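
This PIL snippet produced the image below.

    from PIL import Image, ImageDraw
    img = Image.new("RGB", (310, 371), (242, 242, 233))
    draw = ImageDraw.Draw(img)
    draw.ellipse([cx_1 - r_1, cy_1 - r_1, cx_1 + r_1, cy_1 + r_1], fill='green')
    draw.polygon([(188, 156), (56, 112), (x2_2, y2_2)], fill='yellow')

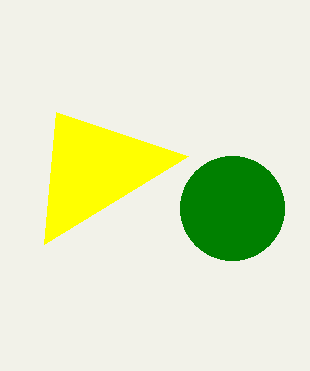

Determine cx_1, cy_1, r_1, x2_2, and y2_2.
cx_1 = 232
cy_1 = 208
r_1 = 52
x2_2 = 44
y2_2 = 244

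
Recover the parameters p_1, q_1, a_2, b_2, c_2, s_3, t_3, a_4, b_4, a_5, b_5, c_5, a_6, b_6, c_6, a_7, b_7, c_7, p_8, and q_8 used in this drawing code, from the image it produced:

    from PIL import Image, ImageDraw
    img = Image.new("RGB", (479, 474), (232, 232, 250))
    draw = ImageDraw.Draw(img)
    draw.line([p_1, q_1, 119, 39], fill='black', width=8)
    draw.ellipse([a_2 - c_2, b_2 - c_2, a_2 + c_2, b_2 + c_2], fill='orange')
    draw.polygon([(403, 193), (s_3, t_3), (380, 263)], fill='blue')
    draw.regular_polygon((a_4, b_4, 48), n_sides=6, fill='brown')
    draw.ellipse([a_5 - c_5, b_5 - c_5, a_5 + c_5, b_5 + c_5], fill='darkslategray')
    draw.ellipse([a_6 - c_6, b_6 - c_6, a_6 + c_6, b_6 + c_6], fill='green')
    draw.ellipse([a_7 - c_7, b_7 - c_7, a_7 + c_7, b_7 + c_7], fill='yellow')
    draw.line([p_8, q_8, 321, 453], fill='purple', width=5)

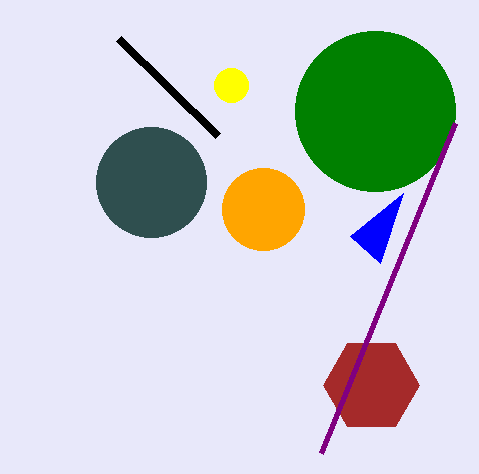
p_1 = 218; q_1 = 136; a_2 = 263; b_2 = 209; c_2 = 41; s_3 = 350; t_3 = 236; a_4 = 371; b_4 = 385; a_5 = 151; b_5 = 182; c_5 = 55; a_6 = 375; b_6 = 111; c_6 = 80; a_7 = 231; b_7 = 85; c_7 = 17; p_8 = 455; q_8 = 123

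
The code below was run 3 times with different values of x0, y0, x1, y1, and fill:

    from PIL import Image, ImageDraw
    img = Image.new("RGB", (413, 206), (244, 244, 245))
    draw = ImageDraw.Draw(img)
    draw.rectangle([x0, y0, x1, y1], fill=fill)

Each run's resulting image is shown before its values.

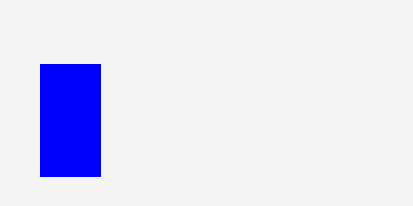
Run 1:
x0 = 40, y0 = 64, x1 = 100, y1 = 176, fill = 'blue'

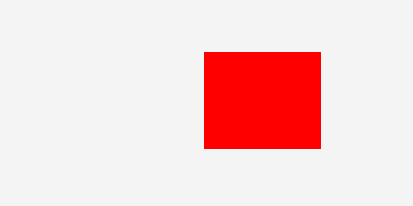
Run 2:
x0 = 204; y0 = 52; x1 = 320; y1 = 148; fill = 'red'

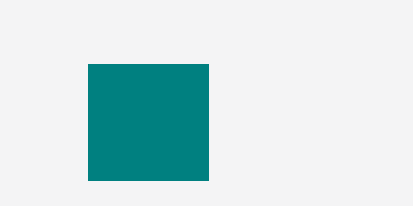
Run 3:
x0 = 88; y0 = 64; x1 = 208; y1 = 180; fill = 'teal'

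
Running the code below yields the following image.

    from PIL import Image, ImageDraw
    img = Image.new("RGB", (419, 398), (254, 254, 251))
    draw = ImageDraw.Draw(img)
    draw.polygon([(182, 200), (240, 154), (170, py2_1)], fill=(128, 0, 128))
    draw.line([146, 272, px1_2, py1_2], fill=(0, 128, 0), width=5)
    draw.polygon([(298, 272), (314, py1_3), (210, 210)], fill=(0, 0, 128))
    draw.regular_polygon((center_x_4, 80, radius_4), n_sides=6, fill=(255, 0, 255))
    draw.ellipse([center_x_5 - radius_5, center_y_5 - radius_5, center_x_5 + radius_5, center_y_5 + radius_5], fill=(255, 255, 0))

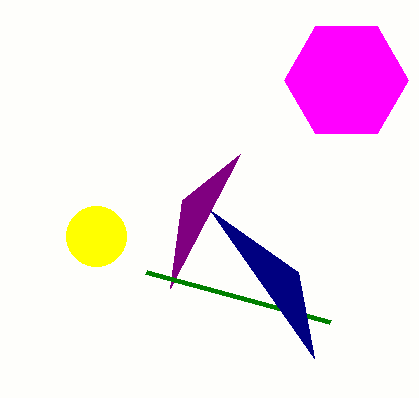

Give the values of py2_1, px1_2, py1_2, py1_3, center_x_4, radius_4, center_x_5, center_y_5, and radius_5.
py2_1 = 288
px1_2 = 330
py1_2 = 322
py1_3 = 358
center_x_4 = 346
radius_4 = 62
center_x_5 = 96
center_y_5 = 236
radius_5 = 30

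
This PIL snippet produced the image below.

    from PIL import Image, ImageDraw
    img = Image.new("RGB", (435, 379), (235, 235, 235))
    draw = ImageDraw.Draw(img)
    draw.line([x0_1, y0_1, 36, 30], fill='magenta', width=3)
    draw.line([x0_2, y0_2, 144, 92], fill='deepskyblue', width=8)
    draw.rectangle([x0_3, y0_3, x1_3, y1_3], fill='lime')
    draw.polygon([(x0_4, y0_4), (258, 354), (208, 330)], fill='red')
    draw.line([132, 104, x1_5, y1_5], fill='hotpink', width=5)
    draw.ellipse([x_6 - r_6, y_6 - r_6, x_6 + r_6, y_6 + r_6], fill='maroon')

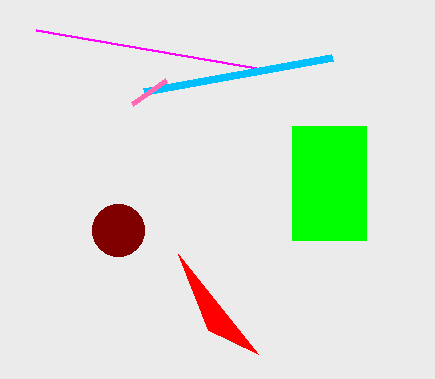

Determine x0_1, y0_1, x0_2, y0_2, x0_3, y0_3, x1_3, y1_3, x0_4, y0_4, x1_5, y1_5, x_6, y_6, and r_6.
x0_1 = 268
y0_1 = 70
x0_2 = 332
y0_2 = 58
x0_3 = 292
y0_3 = 126
x1_3 = 366
y1_3 = 240
x0_4 = 178
y0_4 = 254
x1_5 = 166
y1_5 = 80
x_6 = 118
y_6 = 230
r_6 = 26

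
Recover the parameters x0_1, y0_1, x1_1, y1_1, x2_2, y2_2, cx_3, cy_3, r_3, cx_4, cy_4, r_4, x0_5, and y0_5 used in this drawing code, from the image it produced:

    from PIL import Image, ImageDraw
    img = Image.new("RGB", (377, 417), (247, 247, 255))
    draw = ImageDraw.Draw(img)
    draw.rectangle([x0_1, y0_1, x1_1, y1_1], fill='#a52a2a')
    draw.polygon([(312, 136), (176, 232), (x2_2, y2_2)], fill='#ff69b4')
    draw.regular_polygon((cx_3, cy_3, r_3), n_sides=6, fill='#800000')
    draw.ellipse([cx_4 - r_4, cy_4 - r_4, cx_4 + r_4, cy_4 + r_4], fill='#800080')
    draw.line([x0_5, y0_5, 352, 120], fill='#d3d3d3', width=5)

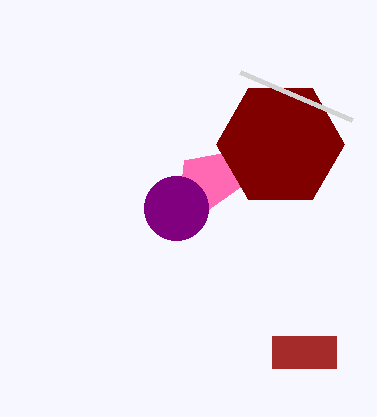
x0_1 = 272
y0_1 = 336
x1_1 = 336
y1_1 = 368
x2_2 = 184
y2_2 = 160
cx_3 = 280
cy_3 = 144
r_3 = 64
cx_4 = 176
cy_4 = 208
r_4 = 32
x0_5 = 240
y0_5 = 72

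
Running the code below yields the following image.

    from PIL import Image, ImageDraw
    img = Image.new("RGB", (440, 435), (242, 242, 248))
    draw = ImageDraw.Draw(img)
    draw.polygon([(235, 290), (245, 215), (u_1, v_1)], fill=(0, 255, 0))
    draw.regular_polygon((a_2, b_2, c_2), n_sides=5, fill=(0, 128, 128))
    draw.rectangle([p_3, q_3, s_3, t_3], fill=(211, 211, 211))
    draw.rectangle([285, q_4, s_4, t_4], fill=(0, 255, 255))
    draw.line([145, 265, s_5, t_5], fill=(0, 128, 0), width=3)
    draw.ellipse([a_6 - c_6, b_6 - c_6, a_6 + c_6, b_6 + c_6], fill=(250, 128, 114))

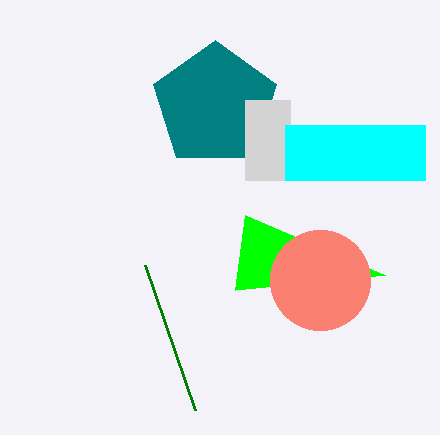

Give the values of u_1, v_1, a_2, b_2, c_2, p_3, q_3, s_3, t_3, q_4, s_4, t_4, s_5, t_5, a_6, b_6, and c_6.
u_1 = 385; v_1 = 275; a_2 = 215; b_2 = 105; c_2 = 65; p_3 = 245; q_3 = 100; s_3 = 290; t_3 = 180; q_4 = 125; s_4 = 425; t_4 = 180; s_5 = 195; t_5 = 410; a_6 = 320; b_6 = 280; c_6 = 50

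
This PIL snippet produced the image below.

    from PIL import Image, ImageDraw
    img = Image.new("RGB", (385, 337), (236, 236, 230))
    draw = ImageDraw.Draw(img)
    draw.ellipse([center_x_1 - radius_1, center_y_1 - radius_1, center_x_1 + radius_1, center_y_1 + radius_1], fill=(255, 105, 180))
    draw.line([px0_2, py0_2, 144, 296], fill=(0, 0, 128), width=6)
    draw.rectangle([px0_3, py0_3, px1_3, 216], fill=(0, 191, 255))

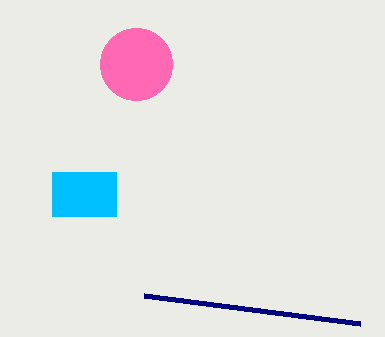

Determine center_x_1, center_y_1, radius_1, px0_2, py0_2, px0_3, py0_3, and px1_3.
center_x_1 = 136; center_y_1 = 64; radius_1 = 36; px0_2 = 360; py0_2 = 324; px0_3 = 52; py0_3 = 172; px1_3 = 116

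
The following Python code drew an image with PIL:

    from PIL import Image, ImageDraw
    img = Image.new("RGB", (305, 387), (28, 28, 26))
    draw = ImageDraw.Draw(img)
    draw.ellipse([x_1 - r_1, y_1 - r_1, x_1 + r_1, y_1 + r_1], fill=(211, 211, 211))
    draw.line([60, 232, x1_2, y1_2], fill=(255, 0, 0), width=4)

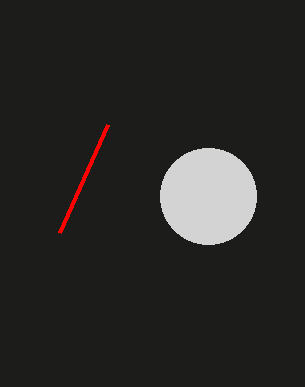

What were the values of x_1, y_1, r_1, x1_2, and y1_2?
x_1 = 208, y_1 = 196, r_1 = 48, x1_2 = 108, y1_2 = 124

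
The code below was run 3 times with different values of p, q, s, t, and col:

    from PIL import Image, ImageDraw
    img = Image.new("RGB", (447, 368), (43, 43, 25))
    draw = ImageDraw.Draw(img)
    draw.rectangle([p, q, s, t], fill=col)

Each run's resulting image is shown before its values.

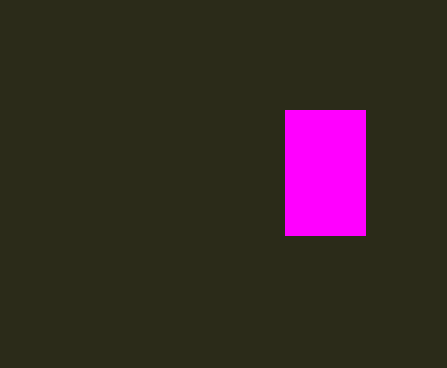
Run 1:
p = 285
q = 110
s = 365
t = 235
col = 'magenta'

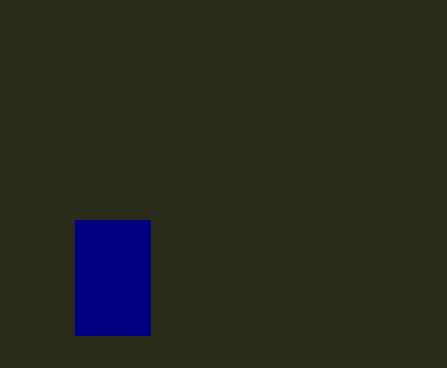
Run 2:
p = 75, q = 220, s = 150, t = 335, col = 'navy'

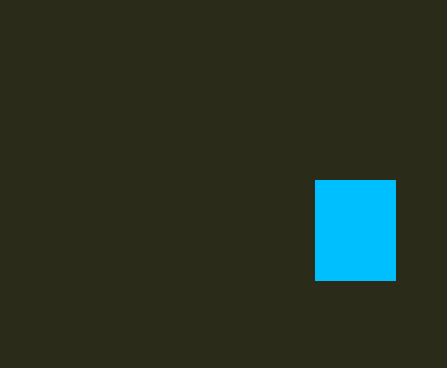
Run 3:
p = 315
q = 180
s = 395
t = 280
col = 'deepskyblue'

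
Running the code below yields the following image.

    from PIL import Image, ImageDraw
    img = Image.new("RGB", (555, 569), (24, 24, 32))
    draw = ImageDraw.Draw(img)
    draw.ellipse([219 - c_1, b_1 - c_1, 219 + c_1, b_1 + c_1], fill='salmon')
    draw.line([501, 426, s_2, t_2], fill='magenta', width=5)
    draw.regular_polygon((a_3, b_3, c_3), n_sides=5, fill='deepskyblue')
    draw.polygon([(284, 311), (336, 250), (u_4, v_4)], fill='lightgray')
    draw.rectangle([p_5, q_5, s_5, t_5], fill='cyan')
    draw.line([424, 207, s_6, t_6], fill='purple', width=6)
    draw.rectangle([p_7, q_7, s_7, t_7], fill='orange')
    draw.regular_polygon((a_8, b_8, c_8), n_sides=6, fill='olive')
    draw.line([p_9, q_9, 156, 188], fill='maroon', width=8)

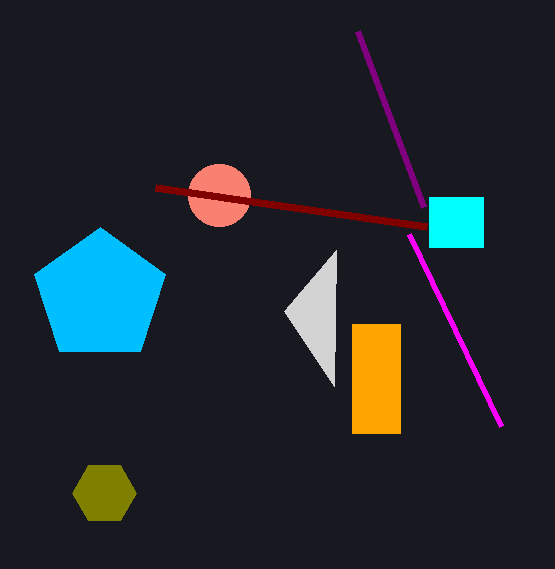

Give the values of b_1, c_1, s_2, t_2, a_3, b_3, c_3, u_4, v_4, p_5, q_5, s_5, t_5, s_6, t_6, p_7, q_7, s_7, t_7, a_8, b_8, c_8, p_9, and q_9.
b_1 = 195, c_1 = 31, s_2 = 409, t_2 = 234, a_3 = 100, b_3 = 296, c_3 = 69, u_4 = 334, v_4 = 386, p_5 = 429, q_5 = 197, s_5 = 483, t_5 = 247, s_6 = 358, t_6 = 31, p_7 = 352, q_7 = 324, s_7 = 400, t_7 = 433, a_8 = 104, b_8 = 493, c_8 = 32, p_9 = 427, q_9 = 227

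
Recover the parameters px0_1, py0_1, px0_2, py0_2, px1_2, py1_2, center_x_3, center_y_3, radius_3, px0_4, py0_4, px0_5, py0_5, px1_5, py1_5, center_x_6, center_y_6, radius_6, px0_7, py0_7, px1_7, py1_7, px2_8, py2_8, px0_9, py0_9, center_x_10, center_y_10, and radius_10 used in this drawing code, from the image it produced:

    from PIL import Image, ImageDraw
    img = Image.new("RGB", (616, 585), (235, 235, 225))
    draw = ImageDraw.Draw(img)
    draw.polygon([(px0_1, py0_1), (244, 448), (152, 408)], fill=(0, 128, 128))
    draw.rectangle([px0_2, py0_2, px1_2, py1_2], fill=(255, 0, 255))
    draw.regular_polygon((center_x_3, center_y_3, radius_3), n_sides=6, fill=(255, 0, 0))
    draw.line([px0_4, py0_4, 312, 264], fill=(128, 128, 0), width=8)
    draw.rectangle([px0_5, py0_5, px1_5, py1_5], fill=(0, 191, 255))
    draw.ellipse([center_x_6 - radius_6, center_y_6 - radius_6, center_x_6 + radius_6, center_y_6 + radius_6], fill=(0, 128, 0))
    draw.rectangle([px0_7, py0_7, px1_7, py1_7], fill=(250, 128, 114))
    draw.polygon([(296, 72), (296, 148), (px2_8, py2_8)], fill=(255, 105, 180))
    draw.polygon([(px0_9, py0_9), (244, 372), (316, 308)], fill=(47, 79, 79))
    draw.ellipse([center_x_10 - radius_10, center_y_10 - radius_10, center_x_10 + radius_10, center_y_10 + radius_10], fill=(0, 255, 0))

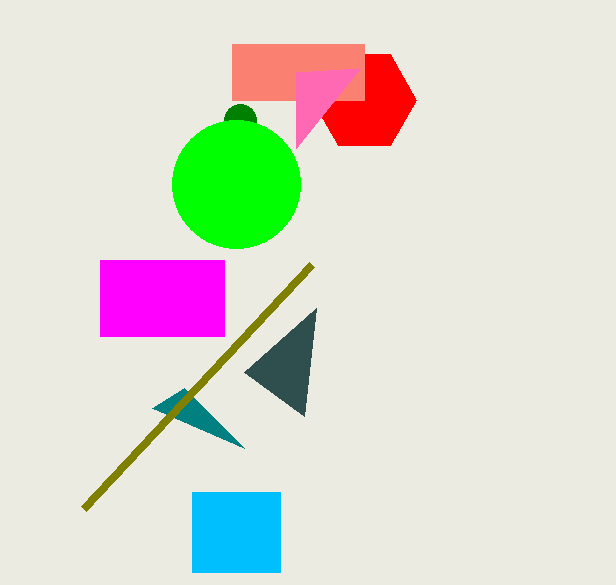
px0_1 = 184
py0_1 = 388
px0_2 = 100
py0_2 = 260
px1_2 = 224
py1_2 = 336
center_x_3 = 364
center_y_3 = 100
radius_3 = 52
px0_4 = 84
py0_4 = 508
px0_5 = 192
py0_5 = 492
px1_5 = 280
py1_5 = 572
center_x_6 = 240
center_y_6 = 120
radius_6 = 16
px0_7 = 232
py0_7 = 44
px1_7 = 364
py1_7 = 100
px2_8 = 360
py2_8 = 68
px0_9 = 304
py0_9 = 416
center_x_10 = 236
center_y_10 = 184
radius_10 = 64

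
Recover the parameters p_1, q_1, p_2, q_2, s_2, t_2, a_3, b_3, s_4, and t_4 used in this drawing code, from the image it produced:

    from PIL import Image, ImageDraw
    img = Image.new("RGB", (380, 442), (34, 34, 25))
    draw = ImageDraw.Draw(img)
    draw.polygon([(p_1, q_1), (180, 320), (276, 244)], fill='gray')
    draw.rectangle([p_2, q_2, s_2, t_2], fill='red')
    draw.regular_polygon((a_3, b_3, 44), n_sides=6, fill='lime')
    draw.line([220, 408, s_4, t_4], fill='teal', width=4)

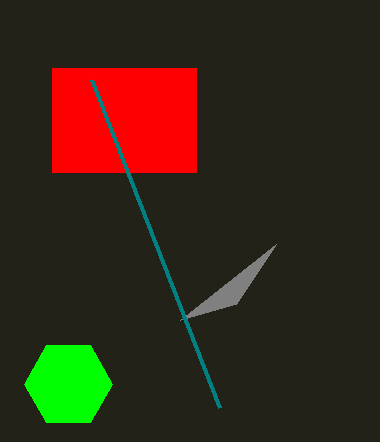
p_1 = 236
q_1 = 304
p_2 = 52
q_2 = 68
s_2 = 196
t_2 = 172
a_3 = 68
b_3 = 384
s_4 = 92
t_4 = 80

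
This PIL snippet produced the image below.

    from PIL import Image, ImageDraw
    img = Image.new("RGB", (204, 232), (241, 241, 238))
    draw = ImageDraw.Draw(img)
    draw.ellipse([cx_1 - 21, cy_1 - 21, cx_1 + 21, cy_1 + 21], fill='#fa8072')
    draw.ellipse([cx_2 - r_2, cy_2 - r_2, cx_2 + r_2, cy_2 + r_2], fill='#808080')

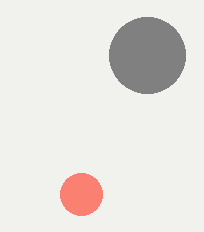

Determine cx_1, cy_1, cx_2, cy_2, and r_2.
cx_1 = 81, cy_1 = 194, cx_2 = 147, cy_2 = 55, r_2 = 38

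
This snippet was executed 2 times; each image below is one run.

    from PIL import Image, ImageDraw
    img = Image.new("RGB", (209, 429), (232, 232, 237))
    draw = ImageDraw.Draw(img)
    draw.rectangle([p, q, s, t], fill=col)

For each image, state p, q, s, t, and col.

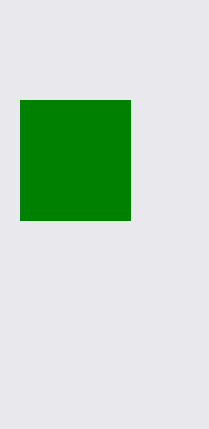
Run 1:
p = 20
q = 100
s = 130
t = 220
col = 'green'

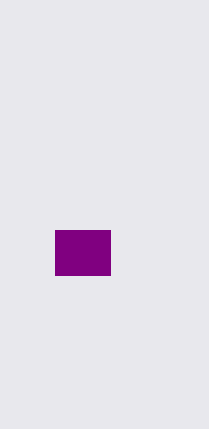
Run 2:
p = 55; q = 230; s = 110; t = 275; col = 'purple'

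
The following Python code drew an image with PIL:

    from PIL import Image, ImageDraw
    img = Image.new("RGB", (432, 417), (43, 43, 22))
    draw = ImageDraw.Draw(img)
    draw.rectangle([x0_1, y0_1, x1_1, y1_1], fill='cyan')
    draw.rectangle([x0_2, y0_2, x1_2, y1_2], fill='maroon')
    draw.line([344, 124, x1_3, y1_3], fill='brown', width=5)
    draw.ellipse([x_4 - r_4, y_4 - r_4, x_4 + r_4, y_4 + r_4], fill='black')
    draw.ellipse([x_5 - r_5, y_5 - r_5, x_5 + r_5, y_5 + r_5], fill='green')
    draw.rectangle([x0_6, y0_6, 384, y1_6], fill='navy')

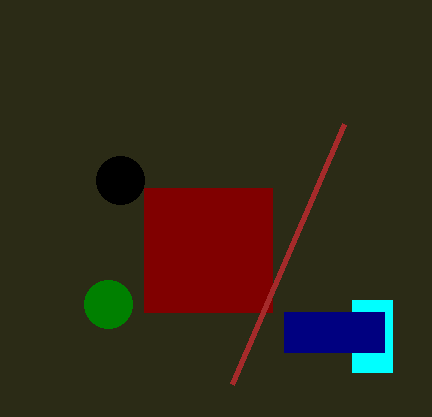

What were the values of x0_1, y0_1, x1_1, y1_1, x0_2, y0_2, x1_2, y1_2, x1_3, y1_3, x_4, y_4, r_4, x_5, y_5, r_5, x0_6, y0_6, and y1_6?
x0_1 = 352, y0_1 = 300, x1_1 = 392, y1_1 = 372, x0_2 = 144, y0_2 = 188, x1_2 = 272, y1_2 = 312, x1_3 = 232, y1_3 = 384, x_4 = 120, y_4 = 180, r_4 = 24, x_5 = 108, y_5 = 304, r_5 = 24, x0_6 = 284, y0_6 = 312, y1_6 = 352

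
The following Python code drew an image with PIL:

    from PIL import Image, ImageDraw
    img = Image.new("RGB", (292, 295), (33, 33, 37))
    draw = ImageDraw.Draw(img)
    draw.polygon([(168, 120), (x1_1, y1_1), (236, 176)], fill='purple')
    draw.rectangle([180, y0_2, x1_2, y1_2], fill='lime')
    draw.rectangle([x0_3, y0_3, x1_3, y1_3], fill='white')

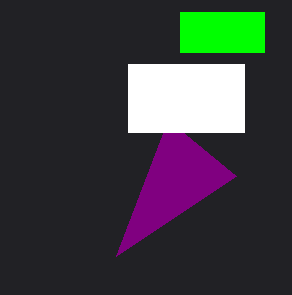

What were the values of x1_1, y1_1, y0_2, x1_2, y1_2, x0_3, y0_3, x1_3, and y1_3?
x1_1 = 116, y1_1 = 256, y0_2 = 12, x1_2 = 264, y1_2 = 52, x0_3 = 128, y0_3 = 64, x1_3 = 244, y1_3 = 132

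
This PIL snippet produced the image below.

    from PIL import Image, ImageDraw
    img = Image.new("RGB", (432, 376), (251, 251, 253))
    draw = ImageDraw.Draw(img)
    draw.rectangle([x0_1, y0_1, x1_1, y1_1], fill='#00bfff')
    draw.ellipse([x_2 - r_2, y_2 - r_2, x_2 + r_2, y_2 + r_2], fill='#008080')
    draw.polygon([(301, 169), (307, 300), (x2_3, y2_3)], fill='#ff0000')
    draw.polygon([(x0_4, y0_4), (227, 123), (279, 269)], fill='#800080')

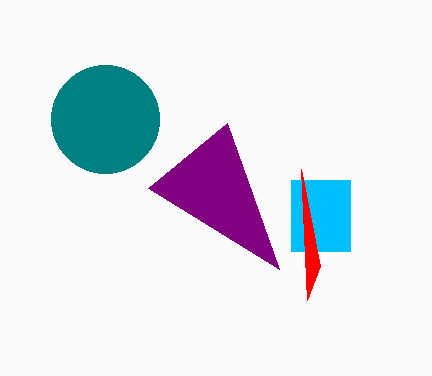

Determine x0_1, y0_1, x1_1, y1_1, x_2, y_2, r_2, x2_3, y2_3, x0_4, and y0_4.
x0_1 = 291; y0_1 = 180; x1_1 = 350; y1_1 = 251; x_2 = 105; y_2 = 119; r_2 = 54; x2_3 = 320; y2_3 = 266; x0_4 = 148; y0_4 = 188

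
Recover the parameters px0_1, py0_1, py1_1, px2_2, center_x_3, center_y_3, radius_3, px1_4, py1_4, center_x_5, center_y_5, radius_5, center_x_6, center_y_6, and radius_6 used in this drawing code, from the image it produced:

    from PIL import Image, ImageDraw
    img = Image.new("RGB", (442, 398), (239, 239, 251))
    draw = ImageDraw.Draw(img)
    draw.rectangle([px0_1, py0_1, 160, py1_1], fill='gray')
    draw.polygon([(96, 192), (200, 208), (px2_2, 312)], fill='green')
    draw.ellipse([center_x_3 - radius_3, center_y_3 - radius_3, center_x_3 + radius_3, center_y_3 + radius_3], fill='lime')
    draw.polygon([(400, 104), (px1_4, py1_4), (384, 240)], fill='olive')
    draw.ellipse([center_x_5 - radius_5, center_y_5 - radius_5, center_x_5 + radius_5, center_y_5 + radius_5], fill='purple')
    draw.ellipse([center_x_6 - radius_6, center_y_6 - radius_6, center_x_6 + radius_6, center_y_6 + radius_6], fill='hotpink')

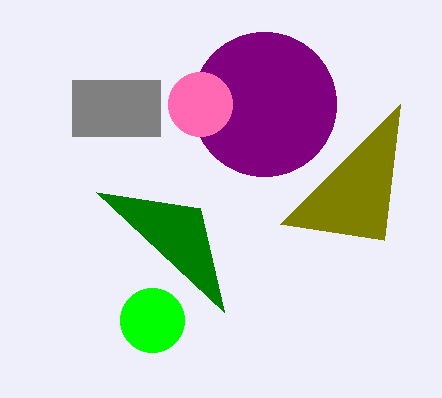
px0_1 = 72, py0_1 = 80, py1_1 = 136, px2_2 = 224, center_x_3 = 152, center_y_3 = 320, radius_3 = 32, px1_4 = 280, py1_4 = 224, center_x_5 = 264, center_y_5 = 104, radius_5 = 72, center_x_6 = 200, center_y_6 = 104, radius_6 = 32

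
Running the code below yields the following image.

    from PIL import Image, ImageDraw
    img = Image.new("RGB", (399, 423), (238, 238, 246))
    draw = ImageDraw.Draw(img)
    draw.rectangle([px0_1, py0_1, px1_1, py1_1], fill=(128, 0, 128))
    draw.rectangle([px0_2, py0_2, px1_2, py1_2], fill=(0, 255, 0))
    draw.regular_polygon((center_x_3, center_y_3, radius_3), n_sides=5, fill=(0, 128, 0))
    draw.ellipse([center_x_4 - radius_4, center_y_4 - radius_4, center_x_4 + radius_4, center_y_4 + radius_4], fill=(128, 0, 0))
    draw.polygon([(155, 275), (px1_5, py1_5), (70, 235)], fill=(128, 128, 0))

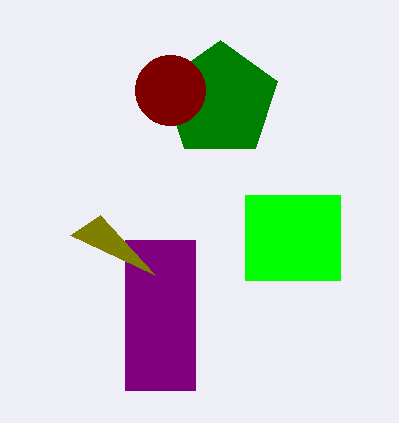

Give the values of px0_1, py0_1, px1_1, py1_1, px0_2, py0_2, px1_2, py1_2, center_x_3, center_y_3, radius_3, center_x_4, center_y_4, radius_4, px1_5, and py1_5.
px0_1 = 125, py0_1 = 240, px1_1 = 195, py1_1 = 390, px0_2 = 245, py0_2 = 195, px1_2 = 340, py1_2 = 280, center_x_3 = 220, center_y_3 = 100, radius_3 = 60, center_x_4 = 170, center_y_4 = 90, radius_4 = 35, px1_5 = 100, py1_5 = 215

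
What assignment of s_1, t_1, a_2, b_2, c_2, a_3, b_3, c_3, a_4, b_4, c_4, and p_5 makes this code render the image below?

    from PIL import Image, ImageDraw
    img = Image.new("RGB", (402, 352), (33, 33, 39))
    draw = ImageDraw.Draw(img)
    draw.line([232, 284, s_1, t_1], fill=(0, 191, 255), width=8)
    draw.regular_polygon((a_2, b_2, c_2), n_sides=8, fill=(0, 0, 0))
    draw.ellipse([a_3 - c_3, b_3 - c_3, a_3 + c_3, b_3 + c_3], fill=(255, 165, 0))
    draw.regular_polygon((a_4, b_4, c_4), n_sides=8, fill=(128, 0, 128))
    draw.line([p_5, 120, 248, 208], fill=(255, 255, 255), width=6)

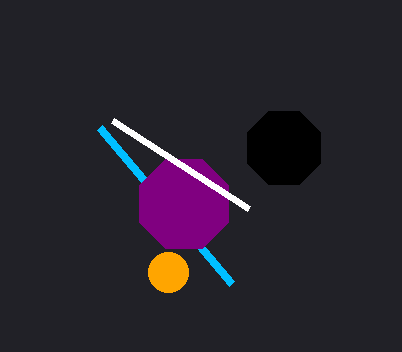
s_1 = 100; t_1 = 128; a_2 = 284; b_2 = 148; c_2 = 40; a_3 = 168; b_3 = 272; c_3 = 20; a_4 = 184; b_4 = 204; c_4 = 48; p_5 = 112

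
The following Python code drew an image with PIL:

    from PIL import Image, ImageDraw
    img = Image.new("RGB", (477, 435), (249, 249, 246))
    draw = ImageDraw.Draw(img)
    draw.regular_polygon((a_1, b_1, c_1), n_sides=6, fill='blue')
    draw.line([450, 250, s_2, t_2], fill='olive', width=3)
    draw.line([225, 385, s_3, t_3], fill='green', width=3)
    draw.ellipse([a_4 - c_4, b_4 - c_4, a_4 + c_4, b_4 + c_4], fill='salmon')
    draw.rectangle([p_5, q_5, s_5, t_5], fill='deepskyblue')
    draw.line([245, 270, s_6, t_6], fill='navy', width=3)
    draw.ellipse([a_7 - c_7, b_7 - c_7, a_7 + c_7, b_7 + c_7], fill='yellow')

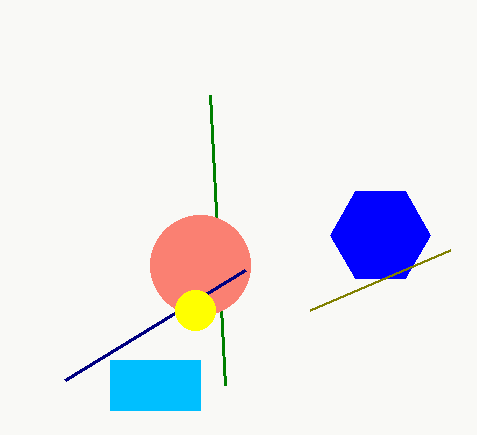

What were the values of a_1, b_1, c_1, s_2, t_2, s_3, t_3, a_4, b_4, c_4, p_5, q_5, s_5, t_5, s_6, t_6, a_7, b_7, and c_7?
a_1 = 380, b_1 = 235, c_1 = 50, s_2 = 310, t_2 = 310, s_3 = 210, t_3 = 95, a_4 = 200, b_4 = 265, c_4 = 50, p_5 = 110, q_5 = 360, s_5 = 200, t_5 = 410, s_6 = 65, t_6 = 380, a_7 = 195, b_7 = 310, c_7 = 20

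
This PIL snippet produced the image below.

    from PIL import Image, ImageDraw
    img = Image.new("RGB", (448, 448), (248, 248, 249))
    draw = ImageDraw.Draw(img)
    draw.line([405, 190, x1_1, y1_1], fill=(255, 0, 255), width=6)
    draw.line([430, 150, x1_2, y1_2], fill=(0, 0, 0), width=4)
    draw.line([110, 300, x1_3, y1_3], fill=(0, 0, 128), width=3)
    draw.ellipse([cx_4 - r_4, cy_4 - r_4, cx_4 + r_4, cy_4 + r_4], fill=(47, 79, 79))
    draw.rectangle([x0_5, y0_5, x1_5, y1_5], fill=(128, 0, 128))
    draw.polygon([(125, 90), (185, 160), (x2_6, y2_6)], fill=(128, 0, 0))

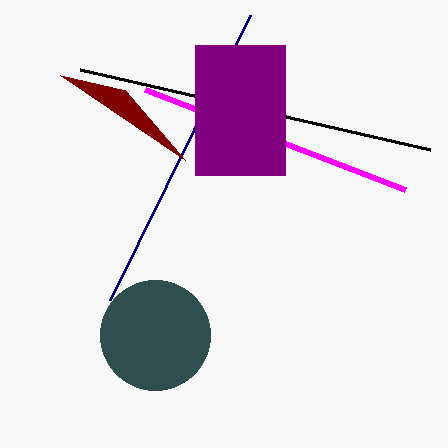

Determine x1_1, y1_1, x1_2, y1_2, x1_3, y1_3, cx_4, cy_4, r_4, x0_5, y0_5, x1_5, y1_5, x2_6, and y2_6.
x1_1 = 145; y1_1 = 90; x1_2 = 80; y1_2 = 70; x1_3 = 250; y1_3 = 15; cx_4 = 155; cy_4 = 335; r_4 = 55; x0_5 = 195; y0_5 = 45; x1_5 = 285; y1_5 = 175; x2_6 = 60; y2_6 = 75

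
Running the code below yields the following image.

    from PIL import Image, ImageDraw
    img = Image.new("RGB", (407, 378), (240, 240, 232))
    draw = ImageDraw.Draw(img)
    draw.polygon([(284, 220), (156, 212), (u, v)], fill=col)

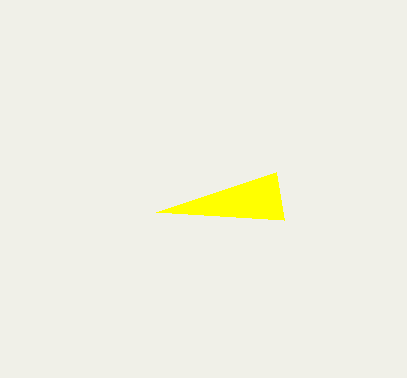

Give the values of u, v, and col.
u = 276; v = 172; col = 'yellow'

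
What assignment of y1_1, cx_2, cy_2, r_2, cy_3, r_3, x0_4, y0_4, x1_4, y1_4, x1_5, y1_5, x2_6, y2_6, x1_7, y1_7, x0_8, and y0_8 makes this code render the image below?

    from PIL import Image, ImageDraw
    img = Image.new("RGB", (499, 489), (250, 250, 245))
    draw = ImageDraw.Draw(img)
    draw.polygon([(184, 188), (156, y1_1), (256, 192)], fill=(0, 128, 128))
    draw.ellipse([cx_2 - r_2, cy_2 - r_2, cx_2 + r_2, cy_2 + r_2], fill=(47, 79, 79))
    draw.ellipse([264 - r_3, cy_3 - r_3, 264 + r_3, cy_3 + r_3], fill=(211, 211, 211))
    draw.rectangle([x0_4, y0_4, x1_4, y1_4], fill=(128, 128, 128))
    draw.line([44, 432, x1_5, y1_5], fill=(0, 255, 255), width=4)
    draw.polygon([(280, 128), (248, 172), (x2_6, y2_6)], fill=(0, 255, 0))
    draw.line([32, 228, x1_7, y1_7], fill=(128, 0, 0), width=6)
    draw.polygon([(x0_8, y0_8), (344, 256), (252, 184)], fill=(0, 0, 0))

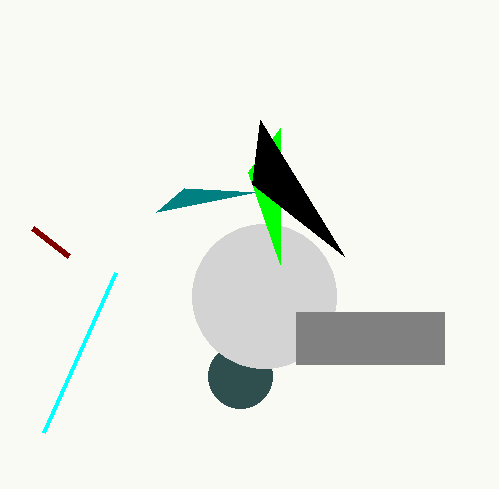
y1_1 = 212
cx_2 = 240
cy_2 = 376
r_2 = 32
cy_3 = 296
r_3 = 72
x0_4 = 296
y0_4 = 312
x1_4 = 444
y1_4 = 364
x1_5 = 116
y1_5 = 272
x2_6 = 280
y2_6 = 264
x1_7 = 68
y1_7 = 256
x0_8 = 260
y0_8 = 120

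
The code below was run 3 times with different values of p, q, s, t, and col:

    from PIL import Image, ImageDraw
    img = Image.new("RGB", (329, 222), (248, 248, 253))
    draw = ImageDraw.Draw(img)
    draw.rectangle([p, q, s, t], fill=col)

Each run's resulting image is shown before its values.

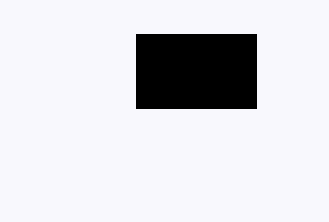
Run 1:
p = 136, q = 34, s = 256, t = 108, col = 'black'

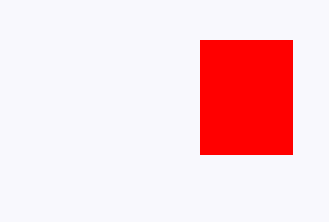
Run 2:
p = 200, q = 40, s = 292, t = 154, col = 'red'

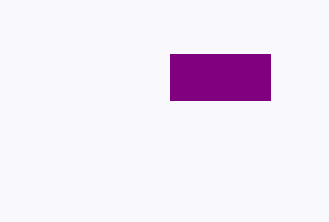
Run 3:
p = 170; q = 54; s = 270; t = 100; col = 'purple'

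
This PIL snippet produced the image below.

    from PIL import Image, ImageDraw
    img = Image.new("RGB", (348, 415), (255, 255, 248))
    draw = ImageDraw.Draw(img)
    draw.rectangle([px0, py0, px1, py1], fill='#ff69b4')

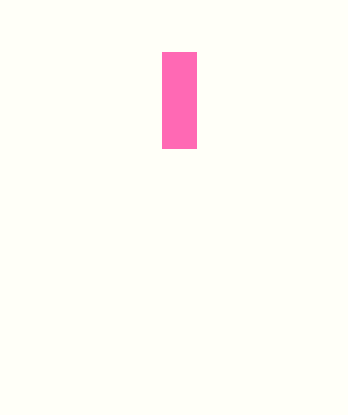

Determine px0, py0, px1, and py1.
px0 = 162; py0 = 52; px1 = 196; py1 = 148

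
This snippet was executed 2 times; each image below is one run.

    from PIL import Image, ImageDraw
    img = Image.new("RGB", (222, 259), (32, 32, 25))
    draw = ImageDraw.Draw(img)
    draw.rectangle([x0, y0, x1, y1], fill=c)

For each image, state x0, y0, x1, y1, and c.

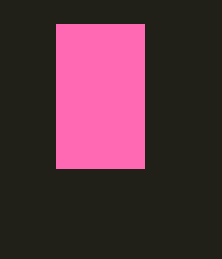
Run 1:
x0 = 56
y0 = 24
x1 = 144
y1 = 168
c = 'hotpink'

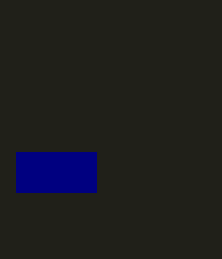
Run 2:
x0 = 16
y0 = 152
x1 = 96
y1 = 192
c = 'navy'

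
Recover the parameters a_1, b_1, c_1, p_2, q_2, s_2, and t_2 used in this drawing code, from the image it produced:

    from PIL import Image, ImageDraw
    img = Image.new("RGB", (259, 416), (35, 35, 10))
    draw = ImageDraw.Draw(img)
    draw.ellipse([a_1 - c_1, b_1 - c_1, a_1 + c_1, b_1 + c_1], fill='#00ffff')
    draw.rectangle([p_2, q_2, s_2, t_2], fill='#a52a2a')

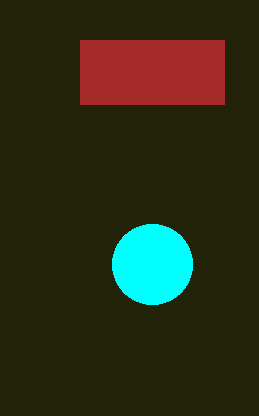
a_1 = 152; b_1 = 264; c_1 = 40; p_2 = 80; q_2 = 40; s_2 = 224; t_2 = 104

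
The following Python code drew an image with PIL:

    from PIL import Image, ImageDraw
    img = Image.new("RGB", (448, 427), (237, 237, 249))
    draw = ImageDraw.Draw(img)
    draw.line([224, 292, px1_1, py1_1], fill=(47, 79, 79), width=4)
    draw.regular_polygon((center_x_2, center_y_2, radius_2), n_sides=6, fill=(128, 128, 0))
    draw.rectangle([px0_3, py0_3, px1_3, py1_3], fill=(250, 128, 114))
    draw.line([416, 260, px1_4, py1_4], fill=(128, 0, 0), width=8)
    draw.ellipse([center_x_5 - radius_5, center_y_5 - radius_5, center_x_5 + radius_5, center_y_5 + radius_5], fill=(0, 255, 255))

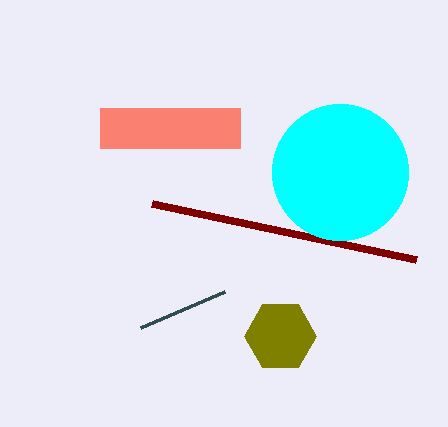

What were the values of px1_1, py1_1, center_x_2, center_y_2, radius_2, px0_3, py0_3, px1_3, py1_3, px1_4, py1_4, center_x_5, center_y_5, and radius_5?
px1_1 = 140, py1_1 = 328, center_x_2 = 280, center_y_2 = 336, radius_2 = 36, px0_3 = 100, py0_3 = 108, px1_3 = 240, py1_3 = 148, px1_4 = 152, py1_4 = 204, center_x_5 = 340, center_y_5 = 172, radius_5 = 68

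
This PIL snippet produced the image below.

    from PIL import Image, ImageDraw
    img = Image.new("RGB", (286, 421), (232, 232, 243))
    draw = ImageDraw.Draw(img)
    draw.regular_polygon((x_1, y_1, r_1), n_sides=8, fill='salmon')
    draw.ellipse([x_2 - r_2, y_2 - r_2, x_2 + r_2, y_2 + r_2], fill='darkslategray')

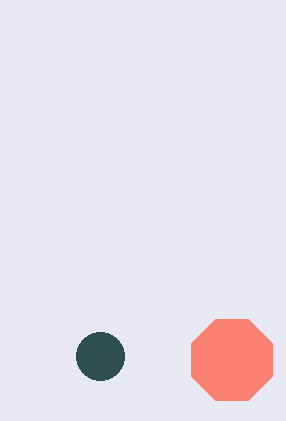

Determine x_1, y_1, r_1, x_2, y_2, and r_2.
x_1 = 232, y_1 = 360, r_1 = 44, x_2 = 100, y_2 = 356, r_2 = 24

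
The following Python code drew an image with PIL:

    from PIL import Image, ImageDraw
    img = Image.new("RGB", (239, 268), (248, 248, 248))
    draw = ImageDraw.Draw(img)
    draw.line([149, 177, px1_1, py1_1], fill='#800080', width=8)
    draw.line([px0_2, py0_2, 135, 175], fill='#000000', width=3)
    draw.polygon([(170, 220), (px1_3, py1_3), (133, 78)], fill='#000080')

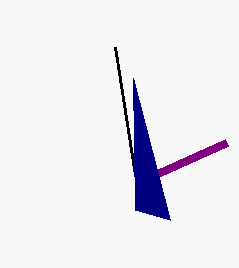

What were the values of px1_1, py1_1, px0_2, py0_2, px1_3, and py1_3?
px1_1 = 227, py1_1 = 142, px0_2 = 115, py0_2 = 47, px1_3 = 135, py1_3 = 210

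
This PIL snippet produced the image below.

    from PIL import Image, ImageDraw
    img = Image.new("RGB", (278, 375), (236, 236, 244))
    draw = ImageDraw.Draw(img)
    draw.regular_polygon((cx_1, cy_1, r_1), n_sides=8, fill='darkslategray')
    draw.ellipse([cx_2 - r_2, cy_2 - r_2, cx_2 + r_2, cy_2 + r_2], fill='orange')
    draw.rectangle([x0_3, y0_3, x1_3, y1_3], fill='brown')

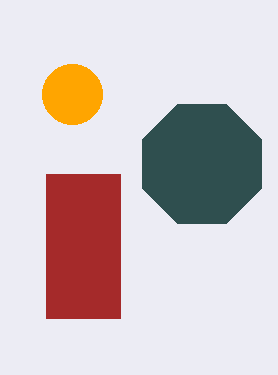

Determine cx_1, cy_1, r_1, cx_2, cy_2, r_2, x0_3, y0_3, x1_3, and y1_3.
cx_1 = 202
cy_1 = 164
r_1 = 64
cx_2 = 72
cy_2 = 94
r_2 = 30
x0_3 = 46
y0_3 = 174
x1_3 = 120
y1_3 = 318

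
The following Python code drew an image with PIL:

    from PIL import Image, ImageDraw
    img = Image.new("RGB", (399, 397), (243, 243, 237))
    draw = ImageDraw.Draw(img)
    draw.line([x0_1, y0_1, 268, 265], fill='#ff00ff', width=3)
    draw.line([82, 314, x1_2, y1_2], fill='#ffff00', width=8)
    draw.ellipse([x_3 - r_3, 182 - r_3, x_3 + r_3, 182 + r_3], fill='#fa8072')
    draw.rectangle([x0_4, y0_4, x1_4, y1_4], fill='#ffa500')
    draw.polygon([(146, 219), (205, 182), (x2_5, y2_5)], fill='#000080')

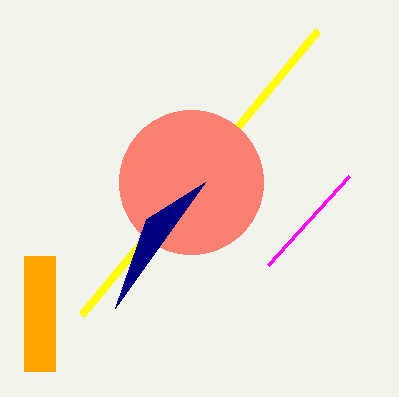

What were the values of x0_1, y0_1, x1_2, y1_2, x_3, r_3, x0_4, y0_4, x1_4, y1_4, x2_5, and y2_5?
x0_1 = 349
y0_1 = 176
x1_2 = 318
y1_2 = 30
x_3 = 191
r_3 = 72
x0_4 = 24
y0_4 = 256
x1_4 = 55
y1_4 = 371
x2_5 = 115
y2_5 = 308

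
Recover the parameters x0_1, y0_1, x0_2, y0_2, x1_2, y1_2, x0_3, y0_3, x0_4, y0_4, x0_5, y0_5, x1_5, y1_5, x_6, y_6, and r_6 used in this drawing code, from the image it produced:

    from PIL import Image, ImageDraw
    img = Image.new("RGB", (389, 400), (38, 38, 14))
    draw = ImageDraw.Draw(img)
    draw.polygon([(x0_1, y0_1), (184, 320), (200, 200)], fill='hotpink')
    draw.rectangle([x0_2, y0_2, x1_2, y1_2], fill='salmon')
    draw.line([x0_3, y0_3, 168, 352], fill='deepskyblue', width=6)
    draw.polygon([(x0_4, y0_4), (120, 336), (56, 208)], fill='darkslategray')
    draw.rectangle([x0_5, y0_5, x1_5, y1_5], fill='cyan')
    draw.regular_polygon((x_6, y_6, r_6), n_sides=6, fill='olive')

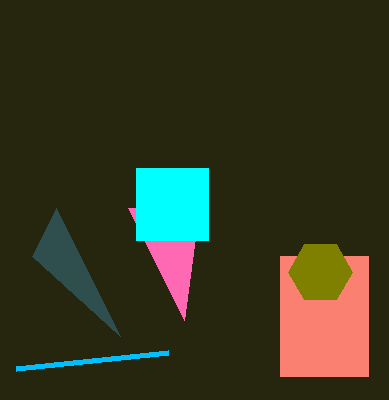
x0_1 = 128, y0_1 = 208, x0_2 = 280, y0_2 = 256, x1_2 = 368, y1_2 = 376, x0_3 = 16, y0_3 = 368, x0_4 = 32, y0_4 = 256, x0_5 = 136, y0_5 = 168, x1_5 = 208, y1_5 = 240, x_6 = 320, y_6 = 272, r_6 = 32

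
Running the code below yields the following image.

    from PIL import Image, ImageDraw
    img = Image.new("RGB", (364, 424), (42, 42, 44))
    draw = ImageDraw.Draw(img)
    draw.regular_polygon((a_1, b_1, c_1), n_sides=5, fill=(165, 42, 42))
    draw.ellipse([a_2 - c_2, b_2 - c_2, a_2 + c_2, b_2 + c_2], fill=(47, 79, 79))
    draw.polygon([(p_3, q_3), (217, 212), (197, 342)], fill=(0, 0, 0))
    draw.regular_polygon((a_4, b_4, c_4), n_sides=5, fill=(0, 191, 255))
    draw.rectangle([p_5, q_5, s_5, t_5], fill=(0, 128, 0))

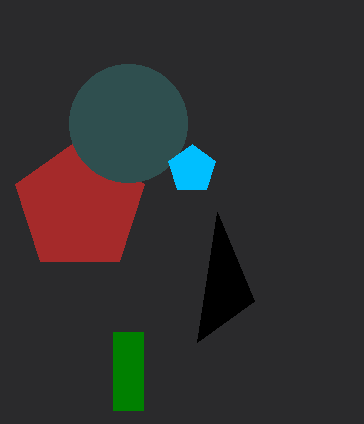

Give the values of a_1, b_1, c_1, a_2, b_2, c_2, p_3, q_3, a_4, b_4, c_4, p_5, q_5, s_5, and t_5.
a_1 = 80
b_1 = 206
c_1 = 68
a_2 = 128
b_2 = 123
c_2 = 59
p_3 = 254
q_3 = 301
a_4 = 192
b_4 = 169
c_4 = 25
p_5 = 113
q_5 = 332
s_5 = 143
t_5 = 410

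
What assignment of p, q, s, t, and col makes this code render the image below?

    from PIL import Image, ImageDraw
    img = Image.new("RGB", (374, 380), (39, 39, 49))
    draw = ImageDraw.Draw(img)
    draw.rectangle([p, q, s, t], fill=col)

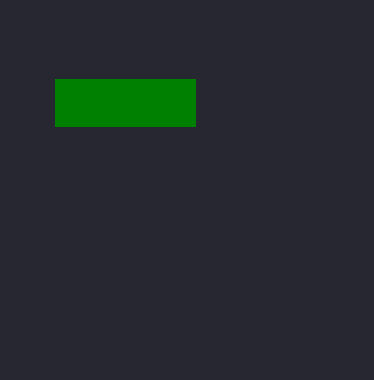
p = 55, q = 79, s = 195, t = 126, col = 'green'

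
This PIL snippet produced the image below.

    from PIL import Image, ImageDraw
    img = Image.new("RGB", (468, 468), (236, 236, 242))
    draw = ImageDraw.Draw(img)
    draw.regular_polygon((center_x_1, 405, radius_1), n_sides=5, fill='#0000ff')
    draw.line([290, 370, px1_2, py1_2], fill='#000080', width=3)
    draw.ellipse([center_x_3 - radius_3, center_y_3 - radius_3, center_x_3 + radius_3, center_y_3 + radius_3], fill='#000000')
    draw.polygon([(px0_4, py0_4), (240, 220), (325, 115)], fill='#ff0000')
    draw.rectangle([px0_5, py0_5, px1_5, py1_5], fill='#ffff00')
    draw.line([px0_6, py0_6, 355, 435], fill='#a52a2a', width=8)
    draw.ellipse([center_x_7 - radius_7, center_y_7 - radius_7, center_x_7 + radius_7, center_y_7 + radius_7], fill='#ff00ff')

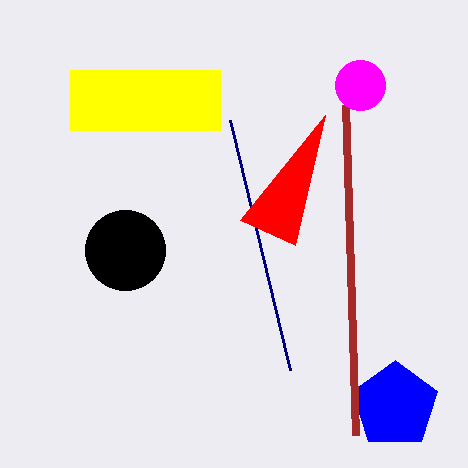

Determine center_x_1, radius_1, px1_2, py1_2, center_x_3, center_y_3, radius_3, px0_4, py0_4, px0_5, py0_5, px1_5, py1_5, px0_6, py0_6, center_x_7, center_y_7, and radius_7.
center_x_1 = 395; radius_1 = 45; px1_2 = 230; py1_2 = 120; center_x_3 = 125; center_y_3 = 250; radius_3 = 40; px0_4 = 295; py0_4 = 245; px0_5 = 70; py0_5 = 70; px1_5 = 220; py1_5 = 130; px0_6 = 345; py0_6 = 105; center_x_7 = 360; center_y_7 = 85; radius_7 = 25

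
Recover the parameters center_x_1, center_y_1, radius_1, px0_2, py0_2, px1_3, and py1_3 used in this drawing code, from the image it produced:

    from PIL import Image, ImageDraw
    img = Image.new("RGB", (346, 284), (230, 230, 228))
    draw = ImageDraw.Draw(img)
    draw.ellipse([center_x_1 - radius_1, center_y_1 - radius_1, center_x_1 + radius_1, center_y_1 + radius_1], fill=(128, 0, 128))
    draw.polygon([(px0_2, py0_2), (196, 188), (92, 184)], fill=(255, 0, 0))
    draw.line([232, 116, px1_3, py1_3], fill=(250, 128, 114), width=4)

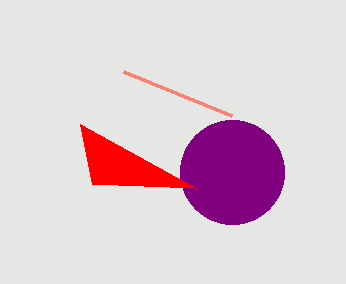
center_x_1 = 232
center_y_1 = 172
radius_1 = 52
px0_2 = 80
py0_2 = 124
px1_3 = 124
py1_3 = 72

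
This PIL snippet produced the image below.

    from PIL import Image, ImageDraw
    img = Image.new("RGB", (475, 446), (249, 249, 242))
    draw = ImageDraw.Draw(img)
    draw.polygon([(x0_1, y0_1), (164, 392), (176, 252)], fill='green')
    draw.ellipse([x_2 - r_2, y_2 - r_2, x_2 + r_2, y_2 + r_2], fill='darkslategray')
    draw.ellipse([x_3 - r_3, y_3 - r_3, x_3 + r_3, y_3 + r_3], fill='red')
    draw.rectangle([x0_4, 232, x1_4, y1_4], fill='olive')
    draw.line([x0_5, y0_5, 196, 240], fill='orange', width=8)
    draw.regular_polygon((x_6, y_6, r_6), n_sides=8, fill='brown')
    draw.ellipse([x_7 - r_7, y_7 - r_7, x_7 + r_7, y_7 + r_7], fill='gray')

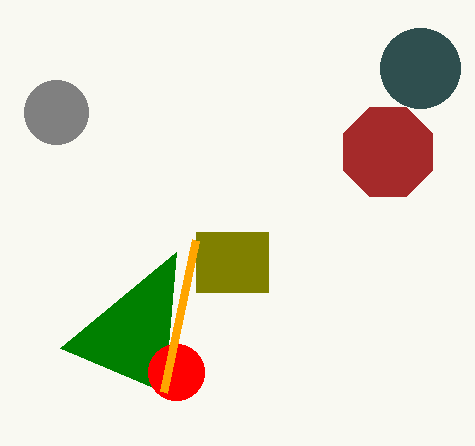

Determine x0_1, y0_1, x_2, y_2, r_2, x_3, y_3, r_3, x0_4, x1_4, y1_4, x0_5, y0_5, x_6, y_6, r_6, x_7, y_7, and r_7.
x0_1 = 60; y0_1 = 348; x_2 = 420; y_2 = 68; r_2 = 40; x_3 = 176; y_3 = 372; r_3 = 28; x0_4 = 196; x1_4 = 268; y1_4 = 292; x0_5 = 164; y0_5 = 392; x_6 = 388; y_6 = 152; r_6 = 48; x_7 = 56; y_7 = 112; r_7 = 32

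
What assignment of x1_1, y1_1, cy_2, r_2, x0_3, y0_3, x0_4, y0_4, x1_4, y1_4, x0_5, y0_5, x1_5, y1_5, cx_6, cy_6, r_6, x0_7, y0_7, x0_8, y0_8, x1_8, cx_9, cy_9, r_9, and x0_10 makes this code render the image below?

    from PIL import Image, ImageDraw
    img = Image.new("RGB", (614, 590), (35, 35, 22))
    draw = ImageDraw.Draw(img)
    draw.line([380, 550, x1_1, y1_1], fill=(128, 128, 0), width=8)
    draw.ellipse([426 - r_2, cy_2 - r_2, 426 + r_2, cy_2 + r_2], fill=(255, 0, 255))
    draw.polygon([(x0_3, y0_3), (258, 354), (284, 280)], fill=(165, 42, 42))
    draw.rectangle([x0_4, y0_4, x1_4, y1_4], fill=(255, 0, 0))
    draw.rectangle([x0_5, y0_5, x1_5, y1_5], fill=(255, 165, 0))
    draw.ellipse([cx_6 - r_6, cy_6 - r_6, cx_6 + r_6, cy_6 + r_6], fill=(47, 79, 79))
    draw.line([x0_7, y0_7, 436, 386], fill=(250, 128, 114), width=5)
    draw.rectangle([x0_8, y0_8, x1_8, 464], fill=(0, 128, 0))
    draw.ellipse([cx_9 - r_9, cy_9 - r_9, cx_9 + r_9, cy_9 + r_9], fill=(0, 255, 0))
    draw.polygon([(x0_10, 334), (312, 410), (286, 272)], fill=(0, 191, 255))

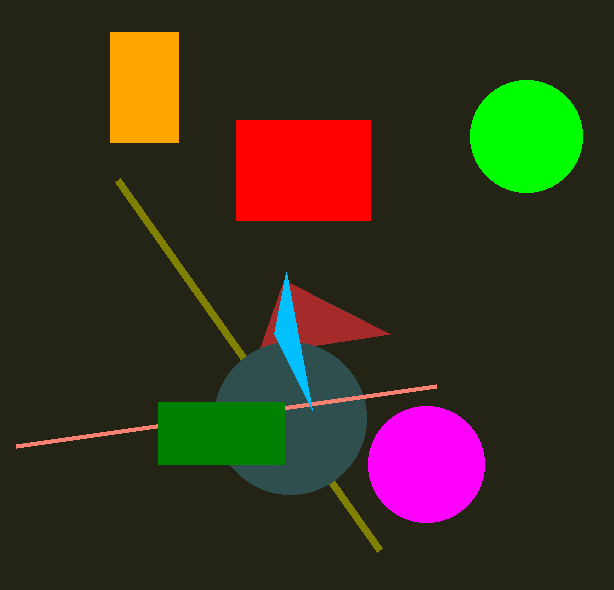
x1_1 = 118, y1_1 = 180, cy_2 = 464, r_2 = 58, x0_3 = 390, y0_3 = 334, x0_4 = 236, y0_4 = 120, x1_4 = 370, y1_4 = 220, x0_5 = 110, y0_5 = 32, x1_5 = 178, y1_5 = 142, cx_6 = 290, cy_6 = 418, r_6 = 76, x0_7 = 16, y0_7 = 446, x0_8 = 158, y0_8 = 402, x1_8 = 284, cx_9 = 526, cy_9 = 136, r_9 = 56, x0_10 = 274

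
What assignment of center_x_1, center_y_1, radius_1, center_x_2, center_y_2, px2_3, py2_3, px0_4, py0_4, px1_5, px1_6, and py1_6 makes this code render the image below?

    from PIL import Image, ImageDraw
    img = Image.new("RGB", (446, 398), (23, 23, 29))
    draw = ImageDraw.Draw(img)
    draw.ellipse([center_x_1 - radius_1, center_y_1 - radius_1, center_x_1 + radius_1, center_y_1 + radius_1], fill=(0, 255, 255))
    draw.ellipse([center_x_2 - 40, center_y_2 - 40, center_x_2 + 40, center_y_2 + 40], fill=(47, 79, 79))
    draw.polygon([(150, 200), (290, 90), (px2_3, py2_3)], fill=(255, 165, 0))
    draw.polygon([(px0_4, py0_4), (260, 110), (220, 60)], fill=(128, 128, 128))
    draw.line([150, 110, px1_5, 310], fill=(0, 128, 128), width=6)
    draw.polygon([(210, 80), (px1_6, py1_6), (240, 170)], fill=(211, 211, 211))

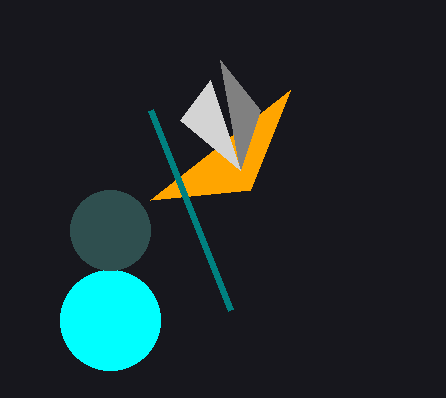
center_x_1 = 110, center_y_1 = 320, radius_1 = 50, center_x_2 = 110, center_y_2 = 230, px2_3 = 250, py2_3 = 190, px0_4 = 240, py0_4 = 170, px1_5 = 230, px1_6 = 180, py1_6 = 120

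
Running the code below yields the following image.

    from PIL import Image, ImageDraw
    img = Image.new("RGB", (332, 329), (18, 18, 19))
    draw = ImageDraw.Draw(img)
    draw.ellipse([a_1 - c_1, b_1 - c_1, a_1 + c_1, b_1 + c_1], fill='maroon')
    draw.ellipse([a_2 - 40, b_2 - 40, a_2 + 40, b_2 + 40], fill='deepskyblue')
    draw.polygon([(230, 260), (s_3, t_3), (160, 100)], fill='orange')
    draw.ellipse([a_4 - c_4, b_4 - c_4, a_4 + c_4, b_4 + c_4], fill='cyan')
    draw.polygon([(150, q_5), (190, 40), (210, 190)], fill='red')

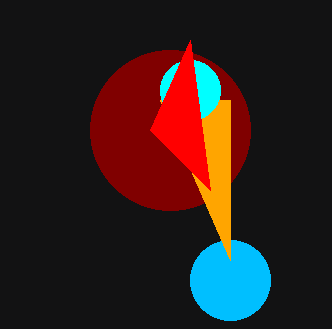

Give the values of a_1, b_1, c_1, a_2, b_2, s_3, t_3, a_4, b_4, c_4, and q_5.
a_1 = 170, b_1 = 130, c_1 = 80, a_2 = 230, b_2 = 280, s_3 = 230, t_3 = 100, a_4 = 190, b_4 = 90, c_4 = 30, q_5 = 130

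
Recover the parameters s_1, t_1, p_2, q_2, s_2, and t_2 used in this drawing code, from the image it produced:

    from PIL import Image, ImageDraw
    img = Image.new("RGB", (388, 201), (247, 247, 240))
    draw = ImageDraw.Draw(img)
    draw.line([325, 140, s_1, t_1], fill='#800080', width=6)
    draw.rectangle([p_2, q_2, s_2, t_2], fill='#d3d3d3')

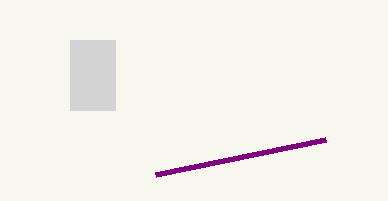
s_1 = 155; t_1 = 175; p_2 = 70; q_2 = 40; s_2 = 115; t_2 = 110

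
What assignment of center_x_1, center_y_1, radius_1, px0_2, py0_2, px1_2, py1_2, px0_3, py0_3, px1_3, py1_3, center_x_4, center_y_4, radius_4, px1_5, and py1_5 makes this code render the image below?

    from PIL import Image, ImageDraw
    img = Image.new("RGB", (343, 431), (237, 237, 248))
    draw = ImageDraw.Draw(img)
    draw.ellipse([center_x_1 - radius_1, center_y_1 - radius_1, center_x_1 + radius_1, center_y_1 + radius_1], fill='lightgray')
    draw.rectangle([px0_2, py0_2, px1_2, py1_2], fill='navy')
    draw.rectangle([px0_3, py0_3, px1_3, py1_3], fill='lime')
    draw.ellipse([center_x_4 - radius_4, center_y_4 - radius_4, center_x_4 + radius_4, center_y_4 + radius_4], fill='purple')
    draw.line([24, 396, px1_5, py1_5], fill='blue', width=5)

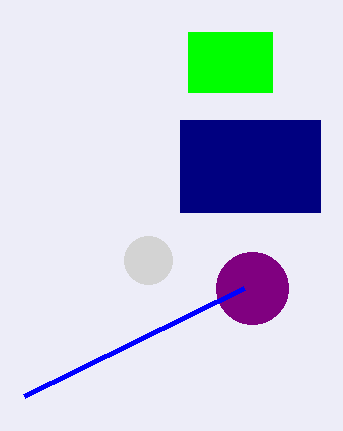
center_x_1 = 148, center_y_1 = 260, radius_1 = 24, px0_2 = 180, py0_2 = 120, px1_2 = 320, py1_2 = 212, px0_3 = 188, py0_3 = 32, px1_3 = 272, py1_3 = 92, center_x_4 = 252, center_y_4 = 288, radius_4 = 36, px1_5 = 244, py1_5 = 288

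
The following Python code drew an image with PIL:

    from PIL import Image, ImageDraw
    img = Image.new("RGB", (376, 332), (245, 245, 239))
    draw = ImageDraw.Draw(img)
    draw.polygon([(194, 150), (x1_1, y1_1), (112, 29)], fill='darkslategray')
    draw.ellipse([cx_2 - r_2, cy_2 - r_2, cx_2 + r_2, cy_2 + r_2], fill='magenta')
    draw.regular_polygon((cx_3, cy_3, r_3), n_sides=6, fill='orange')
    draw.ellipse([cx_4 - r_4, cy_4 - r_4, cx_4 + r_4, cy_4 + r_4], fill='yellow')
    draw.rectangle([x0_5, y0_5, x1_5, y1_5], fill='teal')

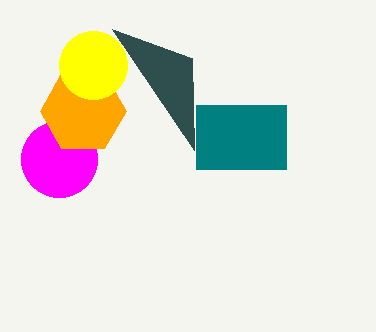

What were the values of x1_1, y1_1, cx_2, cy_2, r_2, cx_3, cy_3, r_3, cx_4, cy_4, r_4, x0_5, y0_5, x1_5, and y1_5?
x1_1 = 192; y1_1 = 58; cx_2 = 59; cy_2 = 159; r_2 = 38; cx_3 = 83; cy_3 = 111; r_3 = 43; cx_4 = 93; cy_4 = 65; r_4 = 34; x0_5 = 196; y0_5 = 105; x1_5 = 286; y1_5 = 169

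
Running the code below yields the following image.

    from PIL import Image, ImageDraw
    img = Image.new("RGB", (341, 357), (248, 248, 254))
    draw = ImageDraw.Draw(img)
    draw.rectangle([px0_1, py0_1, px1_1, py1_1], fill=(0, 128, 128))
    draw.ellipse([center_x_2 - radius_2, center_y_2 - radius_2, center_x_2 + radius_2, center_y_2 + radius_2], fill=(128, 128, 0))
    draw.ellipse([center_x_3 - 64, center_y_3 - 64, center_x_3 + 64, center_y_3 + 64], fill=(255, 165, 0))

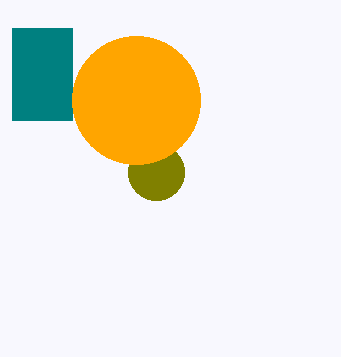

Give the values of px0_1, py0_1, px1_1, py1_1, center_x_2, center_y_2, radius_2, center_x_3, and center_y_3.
px0_1 = 12
py0_1 = 28
px1_1 = 72
py1_1 = 120
center_x_2 = 156
center_y_2 = 172
radius_2 = 28
center_x_3 = 136
center_y_3 = 100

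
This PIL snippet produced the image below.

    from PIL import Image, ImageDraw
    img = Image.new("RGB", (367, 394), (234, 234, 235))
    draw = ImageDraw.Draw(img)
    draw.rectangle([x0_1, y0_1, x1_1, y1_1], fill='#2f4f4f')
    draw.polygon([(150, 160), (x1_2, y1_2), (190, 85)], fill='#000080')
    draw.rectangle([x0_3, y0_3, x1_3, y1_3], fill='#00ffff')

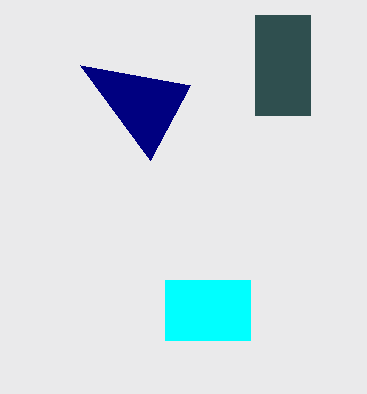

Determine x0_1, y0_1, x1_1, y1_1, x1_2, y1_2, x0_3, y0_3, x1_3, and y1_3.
x0_1 = 255, y0_1 = 15, x1_1 = 310, y1_1 = 115, x1_2 = 80, y1_2 = 65, x0_3 = 165, y0_3 = 280, x1_3 = 250, y1_3 = 340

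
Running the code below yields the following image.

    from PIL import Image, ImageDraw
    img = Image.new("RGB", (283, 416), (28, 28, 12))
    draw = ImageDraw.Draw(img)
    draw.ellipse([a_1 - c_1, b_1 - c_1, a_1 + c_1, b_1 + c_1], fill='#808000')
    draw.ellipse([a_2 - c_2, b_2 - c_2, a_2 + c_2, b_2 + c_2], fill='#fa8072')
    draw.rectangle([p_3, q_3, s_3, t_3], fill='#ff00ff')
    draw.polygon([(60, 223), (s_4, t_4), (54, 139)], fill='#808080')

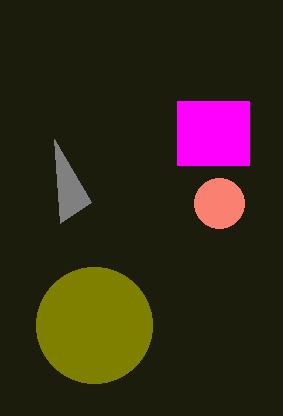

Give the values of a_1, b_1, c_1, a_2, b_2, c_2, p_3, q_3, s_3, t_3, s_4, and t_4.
a_1 = 94, b_1 = 325, c_1 = 58, a_2 = 219, b_2 = 203, c_2 = 25, p_3 = 177, q_3 = 101, s_3 = 249, t_3 = 165, s_4 = 91, t_4 = 202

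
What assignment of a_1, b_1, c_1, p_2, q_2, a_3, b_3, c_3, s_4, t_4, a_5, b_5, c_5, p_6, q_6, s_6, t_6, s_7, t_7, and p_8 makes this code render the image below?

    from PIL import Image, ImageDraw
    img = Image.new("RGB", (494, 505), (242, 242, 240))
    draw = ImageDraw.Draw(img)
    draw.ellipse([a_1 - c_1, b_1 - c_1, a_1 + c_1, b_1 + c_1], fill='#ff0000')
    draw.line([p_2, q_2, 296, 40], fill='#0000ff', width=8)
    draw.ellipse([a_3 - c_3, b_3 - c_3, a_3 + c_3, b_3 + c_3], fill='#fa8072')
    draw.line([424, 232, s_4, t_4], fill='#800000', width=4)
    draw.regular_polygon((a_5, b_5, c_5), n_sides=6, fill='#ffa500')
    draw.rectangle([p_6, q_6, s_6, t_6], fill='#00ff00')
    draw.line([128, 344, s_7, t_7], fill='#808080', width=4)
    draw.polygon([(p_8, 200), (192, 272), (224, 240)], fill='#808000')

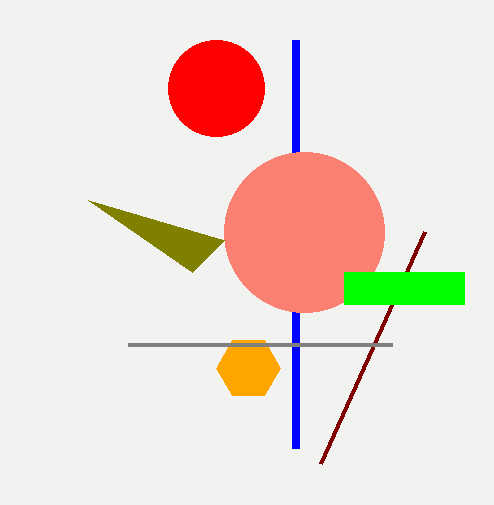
a_1 = 216, b_1 = 88, c_1 = 48, p_2 = 296, q_2 = 448, a_3 = 304, b_3 = 232, c_3 = 80, s_4 = 320, t_4 = 464, a_5 = 248, b_5 = 368, c_5 = 32, p_6 = 344, q_6 = 272, s_6 = 464, t_6 = 304, s_7 = 392, t_7 = 344, p_8 = 88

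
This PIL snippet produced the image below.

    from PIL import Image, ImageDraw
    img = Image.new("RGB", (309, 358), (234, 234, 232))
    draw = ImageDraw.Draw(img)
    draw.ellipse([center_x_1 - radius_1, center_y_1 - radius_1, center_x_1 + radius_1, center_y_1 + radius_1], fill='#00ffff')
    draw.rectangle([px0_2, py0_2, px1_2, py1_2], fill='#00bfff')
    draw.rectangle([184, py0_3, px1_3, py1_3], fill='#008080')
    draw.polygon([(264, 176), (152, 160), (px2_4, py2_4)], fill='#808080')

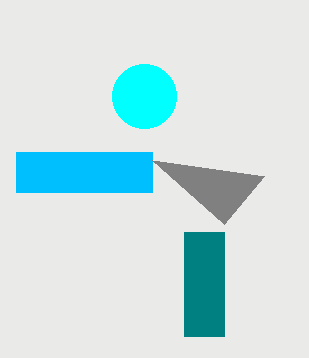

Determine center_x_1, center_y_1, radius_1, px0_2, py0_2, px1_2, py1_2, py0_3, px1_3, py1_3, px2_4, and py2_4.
center_x_1 = 144, center_y_1 = 96, radius_1 = 32, px0_2 = 16, py0_2 = 152, px1_2 = 152, py1_2 = 192, py0_3 = 232, px1_3 = 224, py1_3 = 336, px2_4 = 224, py2_4 = 224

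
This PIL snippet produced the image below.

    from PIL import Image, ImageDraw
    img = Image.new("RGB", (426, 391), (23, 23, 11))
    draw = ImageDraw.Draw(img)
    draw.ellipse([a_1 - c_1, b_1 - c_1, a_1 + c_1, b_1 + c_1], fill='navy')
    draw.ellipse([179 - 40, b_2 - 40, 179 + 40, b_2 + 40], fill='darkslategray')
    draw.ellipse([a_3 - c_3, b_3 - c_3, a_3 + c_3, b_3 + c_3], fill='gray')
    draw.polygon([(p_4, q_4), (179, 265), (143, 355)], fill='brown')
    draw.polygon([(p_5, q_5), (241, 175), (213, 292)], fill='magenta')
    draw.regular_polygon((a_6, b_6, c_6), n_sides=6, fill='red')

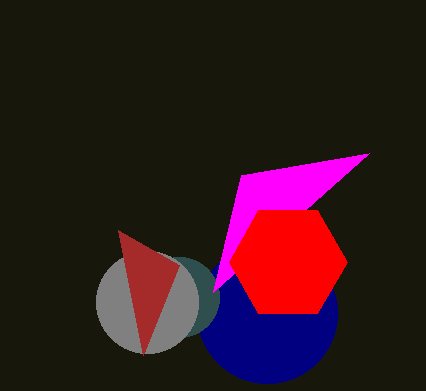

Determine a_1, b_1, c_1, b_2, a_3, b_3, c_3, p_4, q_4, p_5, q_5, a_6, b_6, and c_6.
a_1 = 267, b_1 = 313, c_1 = 70, b_2 = 297, a_3 = 147, b_3 = 302, c_3 = 51, p_4 = 118, q_4 = 230, p_5 = 369, q_5 = 153, a_6 = 288, b_6 = 262, c_6 = 59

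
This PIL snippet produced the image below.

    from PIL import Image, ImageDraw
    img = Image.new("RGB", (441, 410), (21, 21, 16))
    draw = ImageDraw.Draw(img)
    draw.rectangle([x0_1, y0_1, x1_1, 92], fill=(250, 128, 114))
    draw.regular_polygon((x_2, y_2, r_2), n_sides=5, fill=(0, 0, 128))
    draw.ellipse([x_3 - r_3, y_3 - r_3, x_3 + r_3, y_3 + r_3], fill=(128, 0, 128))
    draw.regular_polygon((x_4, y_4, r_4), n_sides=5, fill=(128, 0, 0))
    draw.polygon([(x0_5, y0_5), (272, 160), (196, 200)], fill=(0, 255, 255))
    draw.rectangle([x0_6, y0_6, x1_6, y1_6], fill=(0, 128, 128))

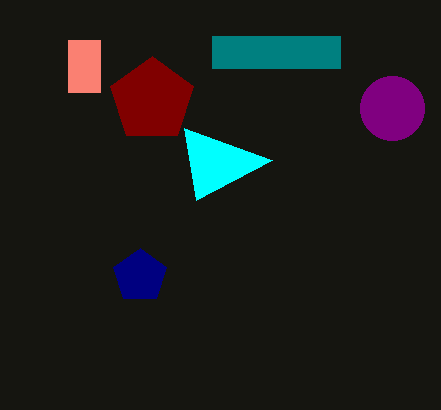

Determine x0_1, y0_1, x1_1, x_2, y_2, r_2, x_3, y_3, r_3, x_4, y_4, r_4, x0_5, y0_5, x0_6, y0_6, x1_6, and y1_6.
x0_1 = 68, y0_1 = 40, x1_1 = 100, x_2 = 140, y_2 = 276, r_2 = 28, x_3 = 392, y_3 = 108, r_3 = 32, x_4 = 152, y_4 = 100, r_4 = 44, x0_5 = 184, y0_5 = 128, x0_6 = 212, y0_6 = 36, x1_6 = 340, y1_6 = 68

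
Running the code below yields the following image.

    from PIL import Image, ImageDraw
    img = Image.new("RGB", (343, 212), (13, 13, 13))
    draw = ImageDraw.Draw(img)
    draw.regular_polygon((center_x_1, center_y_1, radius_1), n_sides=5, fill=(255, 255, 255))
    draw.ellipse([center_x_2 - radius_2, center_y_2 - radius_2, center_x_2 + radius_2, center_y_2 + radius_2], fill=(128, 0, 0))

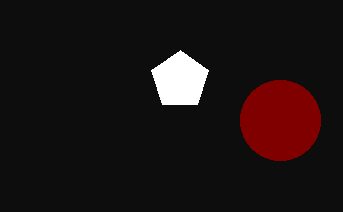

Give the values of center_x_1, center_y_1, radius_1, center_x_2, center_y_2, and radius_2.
center_x_1 = 180, center_y_1 = 80, radius_1 = 30, center_x_2 = 280, center_y_2 = 120, radius_2 = 40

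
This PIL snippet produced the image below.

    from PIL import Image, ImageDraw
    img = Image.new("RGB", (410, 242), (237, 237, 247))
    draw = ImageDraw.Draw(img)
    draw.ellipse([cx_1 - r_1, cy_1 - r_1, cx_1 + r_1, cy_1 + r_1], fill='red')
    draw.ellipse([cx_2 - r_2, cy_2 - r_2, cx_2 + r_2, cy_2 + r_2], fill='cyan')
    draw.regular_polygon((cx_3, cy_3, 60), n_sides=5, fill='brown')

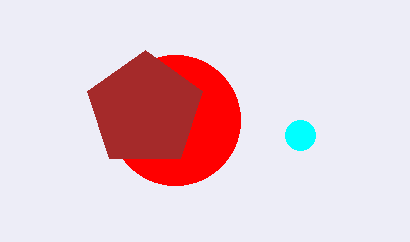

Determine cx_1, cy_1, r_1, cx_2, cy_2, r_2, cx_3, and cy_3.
cx_1 = 175; cy_1 = 120; r_1 = 65; cx_2 = 300; cy_2 = 135; r_2 = 15; cx_3 = 145; cy_3 = 110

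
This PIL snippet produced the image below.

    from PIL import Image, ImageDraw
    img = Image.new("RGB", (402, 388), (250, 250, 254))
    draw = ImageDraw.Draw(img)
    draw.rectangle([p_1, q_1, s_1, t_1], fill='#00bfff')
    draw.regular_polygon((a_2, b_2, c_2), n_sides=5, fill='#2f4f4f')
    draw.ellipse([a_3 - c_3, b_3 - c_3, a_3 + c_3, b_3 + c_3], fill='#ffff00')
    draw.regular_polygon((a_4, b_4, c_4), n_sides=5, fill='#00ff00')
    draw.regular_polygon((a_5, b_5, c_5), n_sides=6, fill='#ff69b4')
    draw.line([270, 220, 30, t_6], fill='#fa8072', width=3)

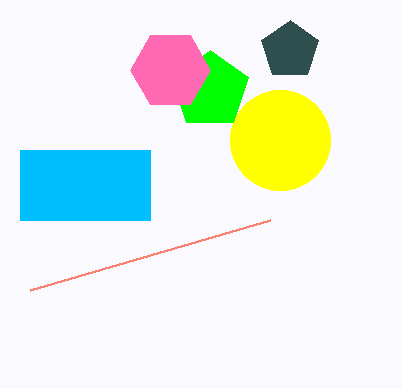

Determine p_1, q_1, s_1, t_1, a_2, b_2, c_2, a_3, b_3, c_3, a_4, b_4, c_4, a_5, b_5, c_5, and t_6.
p_1 = 20
q_1 = 150
s_1 = 150
t_1 = 220
a_2 = 290
b_2 = 50
c_2 = 30
a_3 = 280
b_3 = 140
c_3 = 50
a_4 = 210
b_4 = 90
c_4 = 40
a_5 = 170
b_5 = 70
c_5 = 40
t_6 = 290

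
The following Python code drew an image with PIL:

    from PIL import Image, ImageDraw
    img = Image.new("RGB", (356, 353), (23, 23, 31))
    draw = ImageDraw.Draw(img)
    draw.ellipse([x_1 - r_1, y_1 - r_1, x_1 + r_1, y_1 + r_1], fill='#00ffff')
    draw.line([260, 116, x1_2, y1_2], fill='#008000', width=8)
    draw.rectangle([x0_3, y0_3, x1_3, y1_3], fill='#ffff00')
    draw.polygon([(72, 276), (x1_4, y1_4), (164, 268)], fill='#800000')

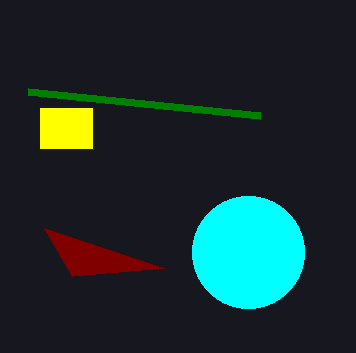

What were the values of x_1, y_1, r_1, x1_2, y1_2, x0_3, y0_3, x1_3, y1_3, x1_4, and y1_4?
x_1 = 248, y_1 = 252, r_1 = 56, x1_2 = 28, y1_2 = 92, x0_3 = 40, y0_3 = 108, x1_3 = 92, y1_3 = 148, x1_4 = 44, y1_4 = 228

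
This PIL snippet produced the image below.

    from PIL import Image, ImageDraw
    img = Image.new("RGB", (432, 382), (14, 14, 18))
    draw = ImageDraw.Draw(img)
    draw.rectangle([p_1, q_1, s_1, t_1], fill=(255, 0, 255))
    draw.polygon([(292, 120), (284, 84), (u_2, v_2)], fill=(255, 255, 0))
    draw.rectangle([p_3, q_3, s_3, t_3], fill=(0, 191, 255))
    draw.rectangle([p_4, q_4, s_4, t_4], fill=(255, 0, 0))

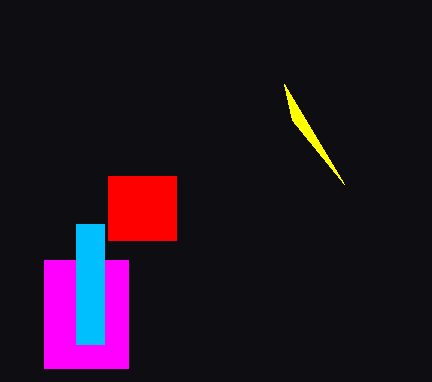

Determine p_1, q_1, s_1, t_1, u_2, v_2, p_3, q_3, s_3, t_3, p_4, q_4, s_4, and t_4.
p_1 = 44
q_1 = 260
s_1 = 128
t_1 = 368
u_2 = 344
v_2 = 184
p_3 = 76
q_3 = 224
s_3 = 104
t_3 = 344
p_4 = 108
q_4 = 176
s_4 = 176
t_4 = 240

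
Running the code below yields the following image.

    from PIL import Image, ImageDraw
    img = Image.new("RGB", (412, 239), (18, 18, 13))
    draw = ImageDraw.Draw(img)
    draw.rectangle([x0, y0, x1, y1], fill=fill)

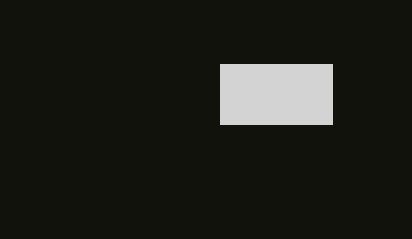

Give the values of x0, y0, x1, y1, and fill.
x0 = 220; y0 = 64; x1 = 332; y1 = 124; fill = 'lightgray'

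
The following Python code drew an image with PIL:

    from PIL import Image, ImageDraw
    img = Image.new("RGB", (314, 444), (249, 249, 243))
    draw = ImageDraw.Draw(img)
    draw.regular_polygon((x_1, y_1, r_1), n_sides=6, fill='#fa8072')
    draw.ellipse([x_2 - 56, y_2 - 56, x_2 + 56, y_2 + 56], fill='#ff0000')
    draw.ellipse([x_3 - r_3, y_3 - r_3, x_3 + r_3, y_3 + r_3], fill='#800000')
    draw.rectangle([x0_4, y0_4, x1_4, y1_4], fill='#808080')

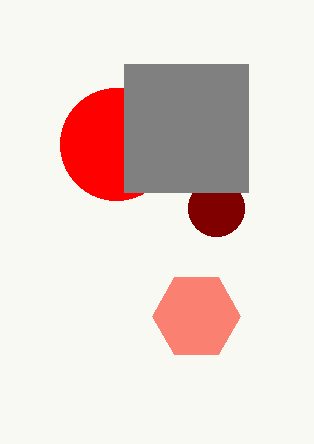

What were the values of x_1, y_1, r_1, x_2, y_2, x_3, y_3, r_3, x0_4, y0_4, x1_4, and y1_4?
x_1 = 196
y_1 = 316
r_1 = 44
x_2 = 116
y_2 = 144
x_3 = 216
y_3 = 208
r_3 = 28
x0_4 = 124
y0_4 = 64
x1_4 = 248
y1_4 = 192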